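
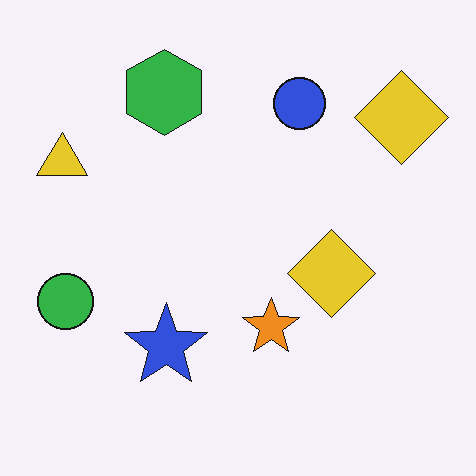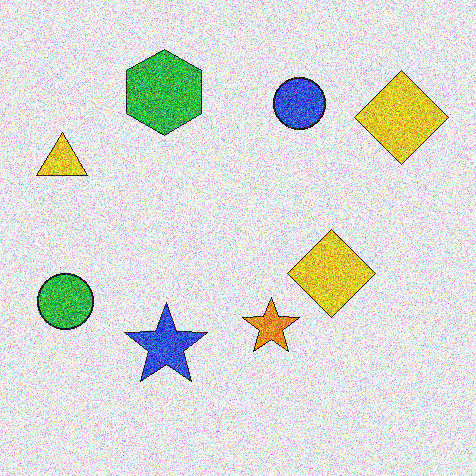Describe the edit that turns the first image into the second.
Degraded with heavy additive noise.

Random speckle covers the whole image, including the flat background.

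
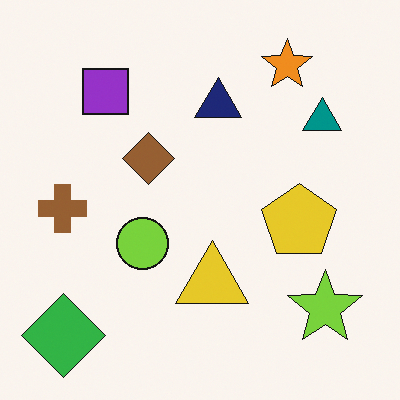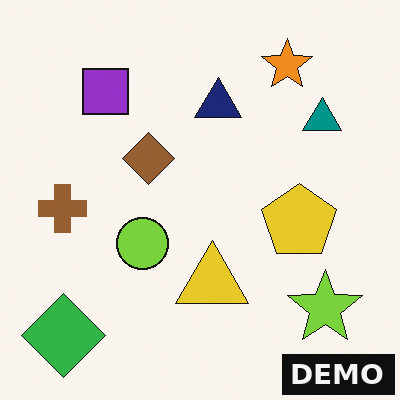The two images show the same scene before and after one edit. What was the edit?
The second image is the first watermarked with the text "DEMO" in the lower-right corner.

A dark label reading "DEMO" appears in the lower-right corner.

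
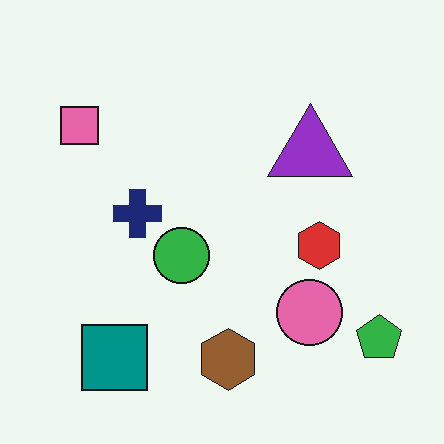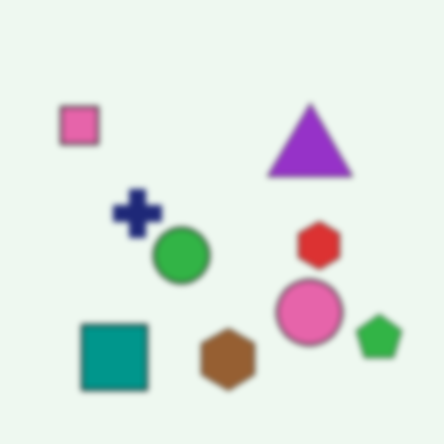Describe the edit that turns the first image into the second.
This is the original image noticeably gaussian-blurred.

Shape edges and outlines are uniformly softened across the whole image.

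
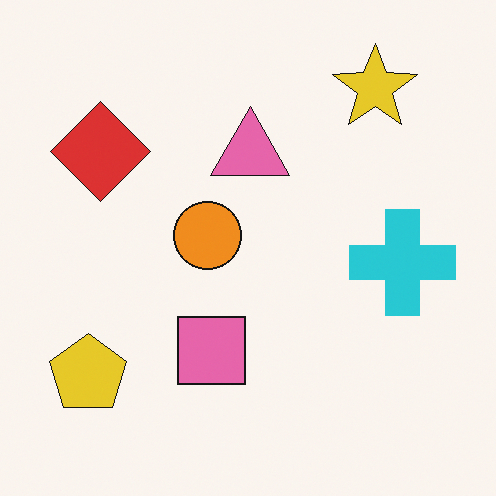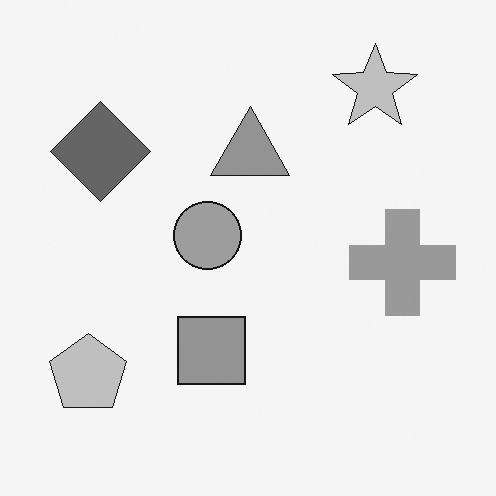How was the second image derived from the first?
The image was converted to grayscale.

All color is removed — every shape is now a shade of grey.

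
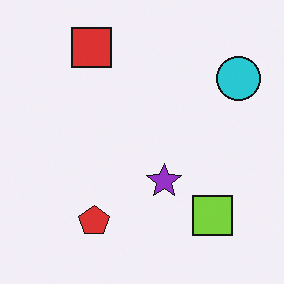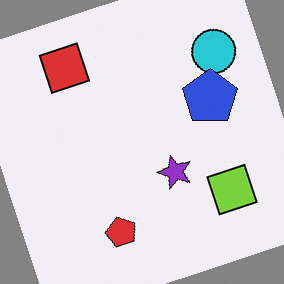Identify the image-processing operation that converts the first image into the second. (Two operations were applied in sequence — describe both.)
The second image is the first rotated counter-clockwise by a moderate amount, then overlaid with an additional blue pentagon.

Every shape is tilted by the same angle and the image corners show triangular fill wedges — a whole-image rotation by a non-right angle. A blue pentagon appears in the second image that is absent from the first.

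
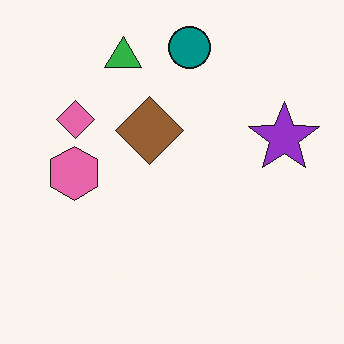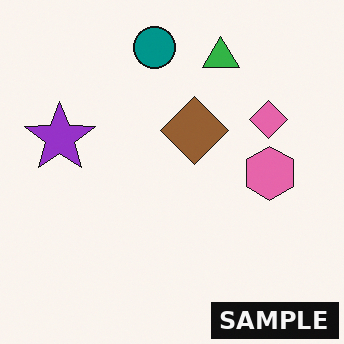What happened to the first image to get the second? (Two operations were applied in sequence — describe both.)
Flipped horizontally (left ↔ right), then watermarked with the text "SAMPLE" in the lower-right corner.

The purple star is in the right of the first image and the left of the second — shapes on opposite sides of the vertical midline have swapped in a mirror flip. A dark label reading "SAMPLE" appears in the lower-right corner.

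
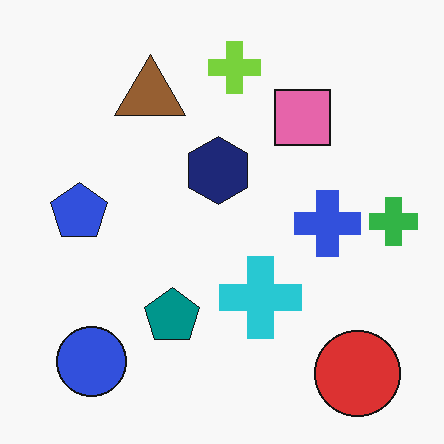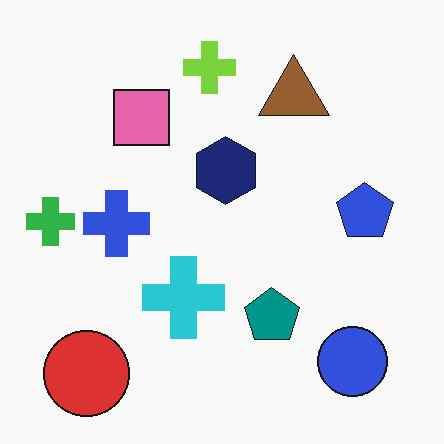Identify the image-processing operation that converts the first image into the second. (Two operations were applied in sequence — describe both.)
The transformation is: flipped horizontally (left ↔ right), then given moderate JPEG compression.

The green cross is in the right of the first image and the left of the second — shapes on opposite sides of the vertical midline have swapped in a mirror flip. Blocky 8×8 compression artifacts appear around shape edges and the flat background shows ringing — characteristic JPEG degradation.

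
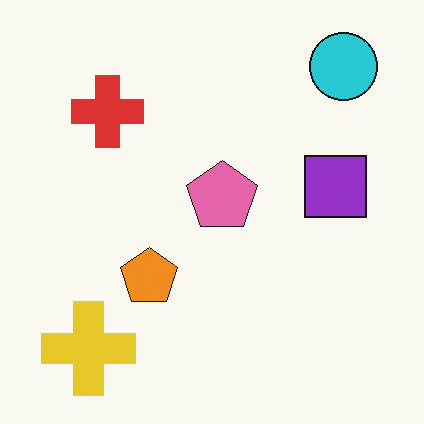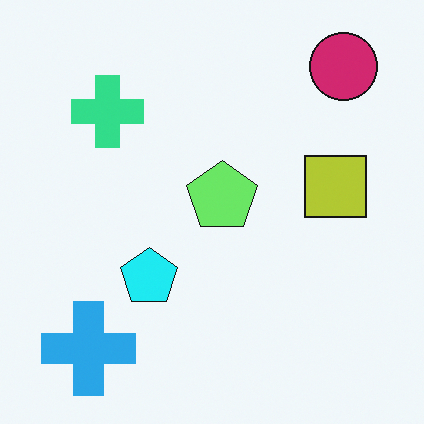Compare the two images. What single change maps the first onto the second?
It was hue-shifted through roughly a third of the color wheel.

Every shape's color has rotated by the same amount around the hue wheel — a uniform hue shift.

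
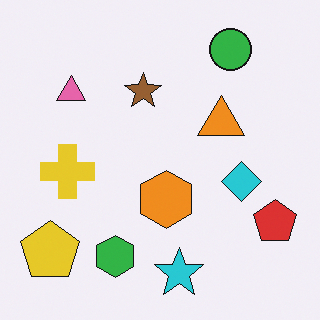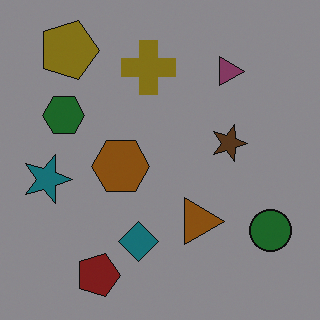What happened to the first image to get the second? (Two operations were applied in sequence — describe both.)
The image was noticeably darkened, then rotated 90° clockwise.

Every pixel — background and shapes alike — is uniformly darkened. The yellow pentagon sits in the bottom-left of the first image and the top-left of the second — consistent with a whole-image 90° clockwise rotation.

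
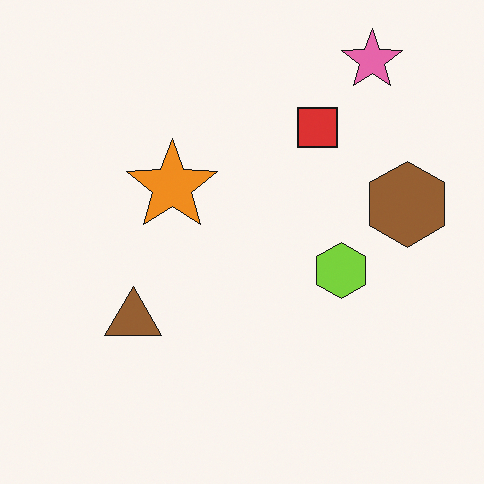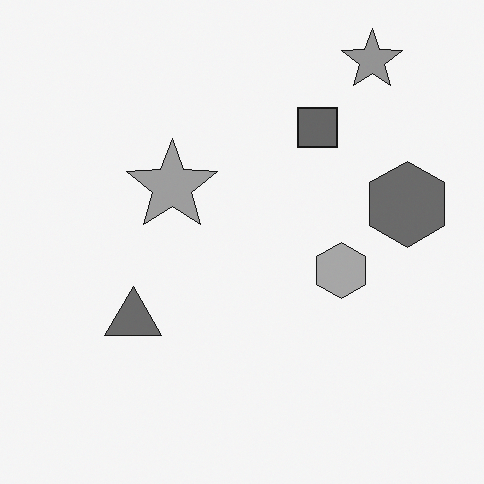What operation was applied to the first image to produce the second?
Converted to grayscale.

All color is removed — every shape is now a shade of grey.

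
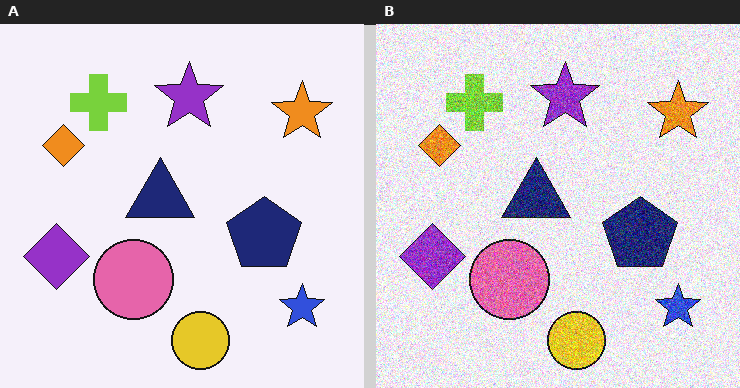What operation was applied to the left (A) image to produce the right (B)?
The right (B) image is the left (A) degraded with heavy additive noise.

Random speckle covers the whole image, including the flat background.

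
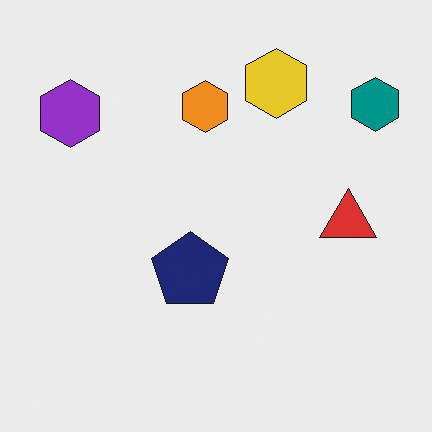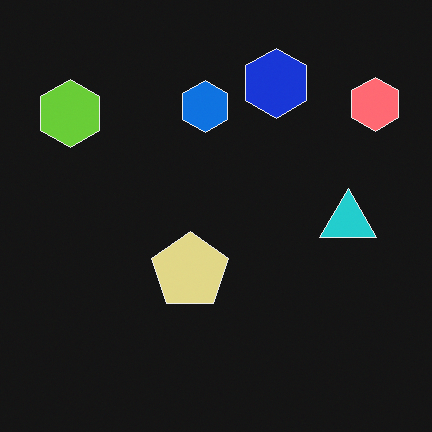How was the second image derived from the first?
The second image is the first color-inverted (negative).

The light background has become dark and every shape's color is its complement — a photographic negative.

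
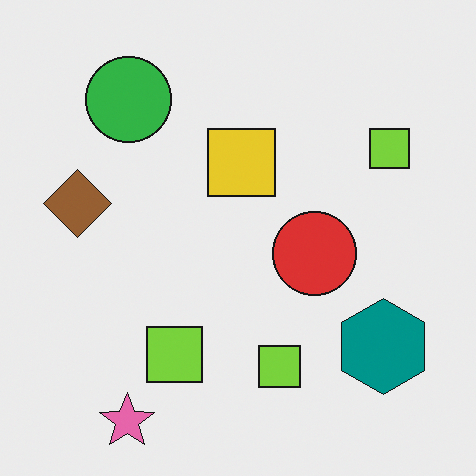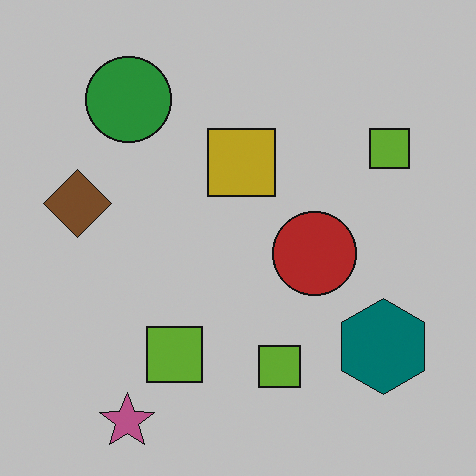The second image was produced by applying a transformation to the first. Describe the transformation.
The second image is the first darkened a little.

Every pixel — background and shapes alike — is uniformly darkened.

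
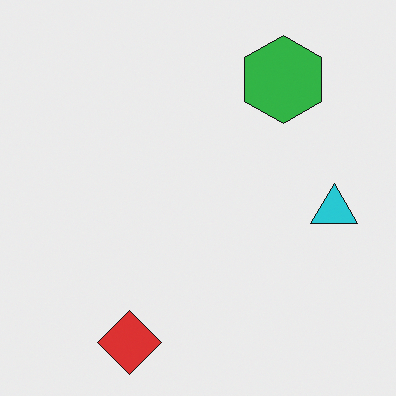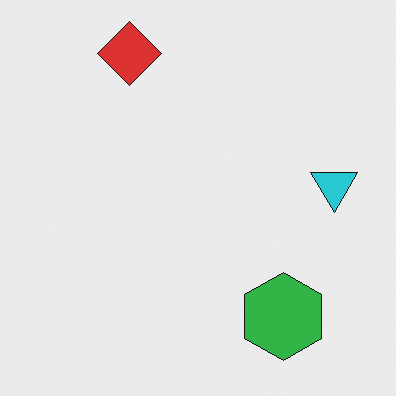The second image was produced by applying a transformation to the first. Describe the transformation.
The image was flipped vertically (top ↔ bottom).

The red diamond is in the bottom-left of the first image and the top-left of the second — shapes on opposite sides of the horizontal midline have swapped in a mirror flip.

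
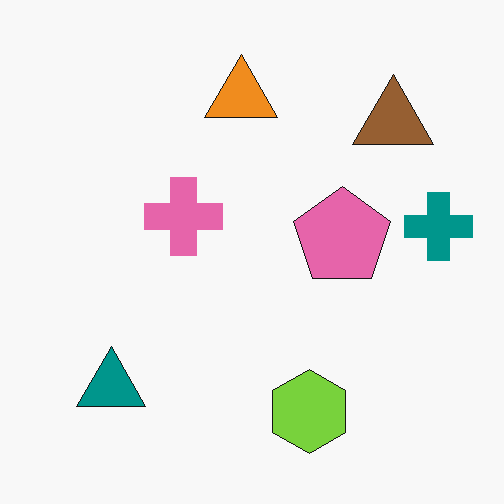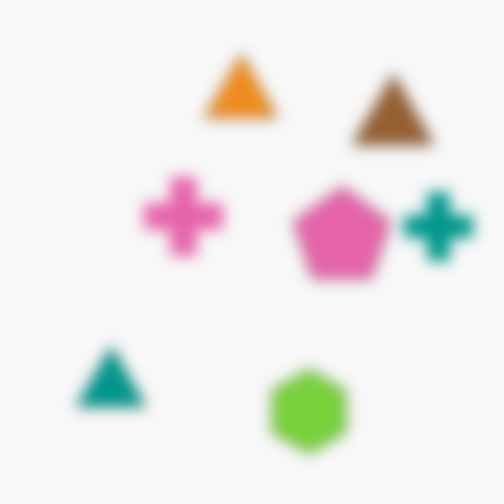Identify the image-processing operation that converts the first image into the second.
Strongly gaussian-blurred.

Shape edges and outlines are uniformly softened across the whole image.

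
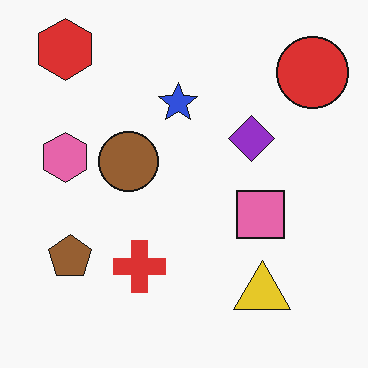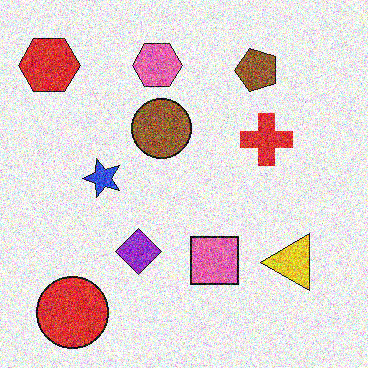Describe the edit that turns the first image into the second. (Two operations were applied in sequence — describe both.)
It was degraded with strong gaussian noise, then transposed (reflected across the top-left ↔ bottom-right diagonal).

Random speckle covers the whole image, including the flat background. Shapes have swapped their row and column positions — what was in the top-right is now in the bottom-left — a diagonal reflection.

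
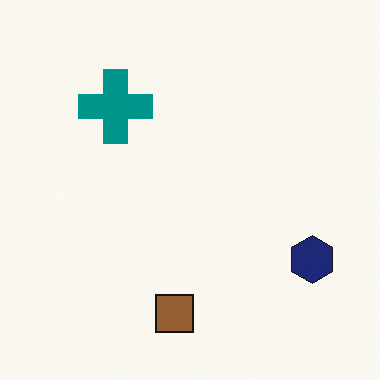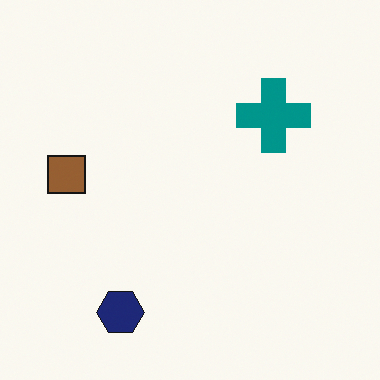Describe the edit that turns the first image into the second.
The second image is the first rotated 90° clockwise.

The navy hexagon sits in the bottom-right of the first image and the bottom-left of the second — consistent with a whole-image 90° clockwise rotation.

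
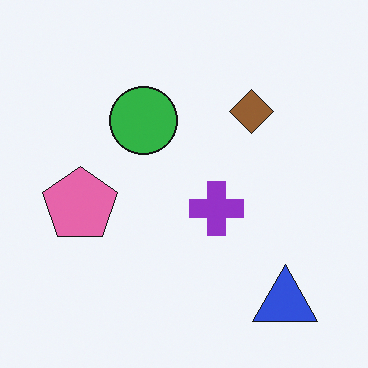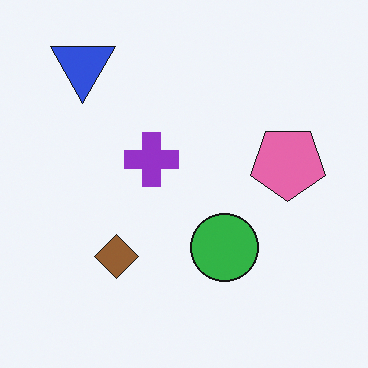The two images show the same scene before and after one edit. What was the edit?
Rotated 180°.

The blue triangle sits in the bottom-right of the first image and the top-left of the second — consistent with a whole-image 180° rotation.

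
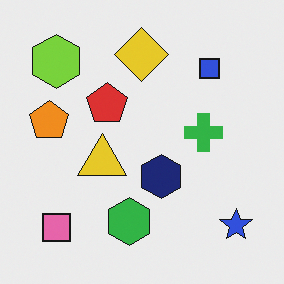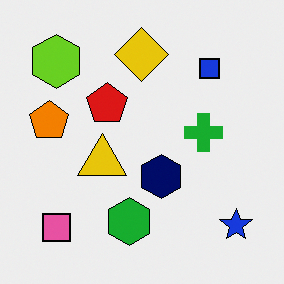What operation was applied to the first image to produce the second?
Given slightly increased contrast.

Tones are pushed away from mid-grey across the whole image — a global contrast change.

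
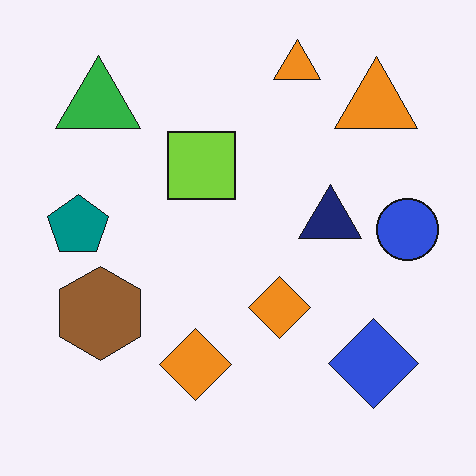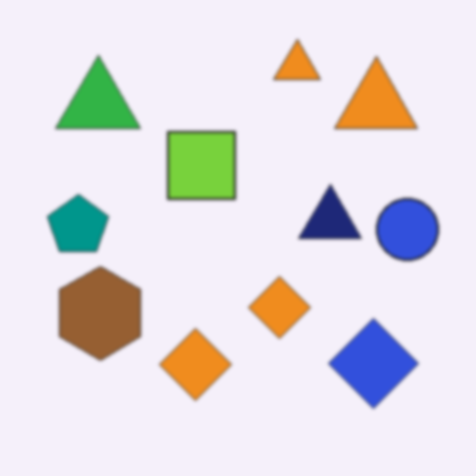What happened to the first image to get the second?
This is the original image slightly softened.

Shape edges and outlines are uniformly softened across the whole image.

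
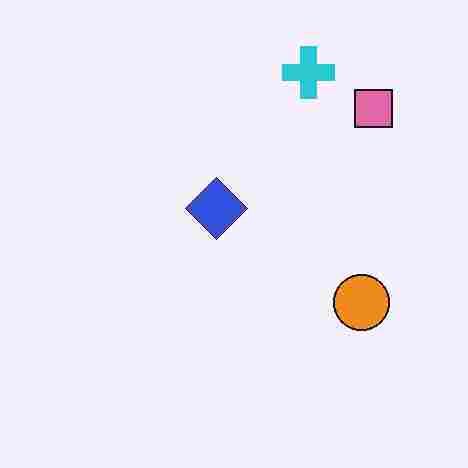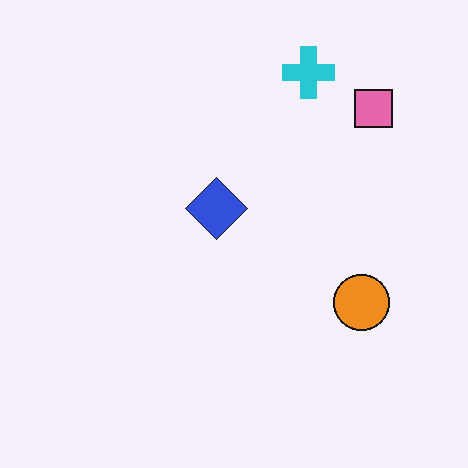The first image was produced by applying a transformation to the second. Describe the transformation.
This is the original image degraded with heavy JPEG compression.

Blocky 8×8 compression artifacts appear around shape edges and the flat background shows ringing — characteristic JPEG degradation.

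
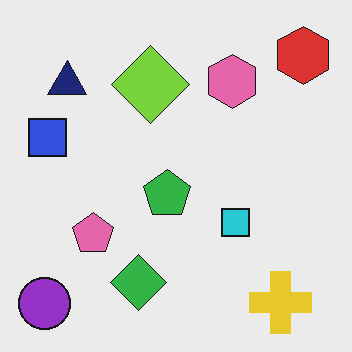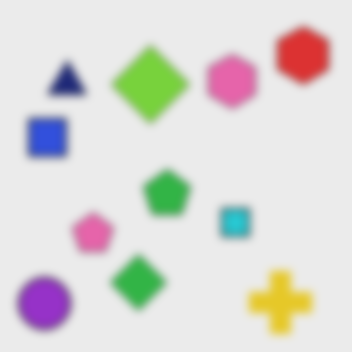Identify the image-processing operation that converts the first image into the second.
This is the original image noticeably gaussian-blurred.

Shape edges and outlines are uniformly softened across the whole image.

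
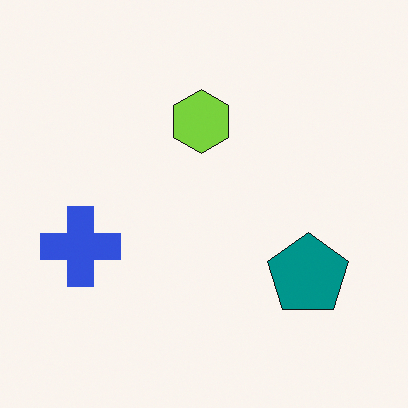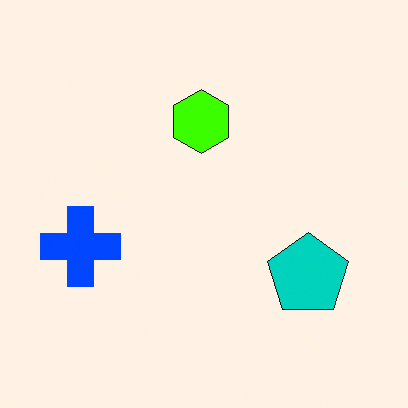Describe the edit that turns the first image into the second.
It was heavily oversaturated.

All colors are more vivid — a global saturation change.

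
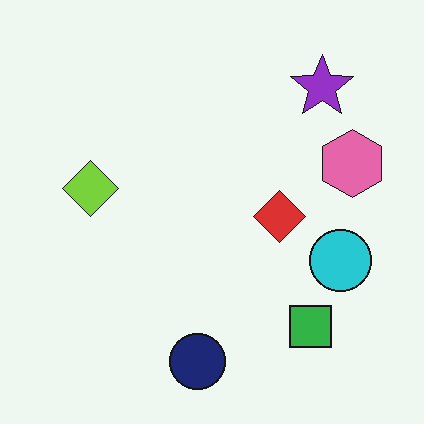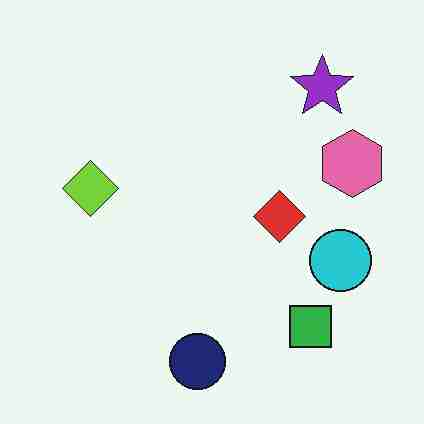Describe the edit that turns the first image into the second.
The image was degraded with heavy JPEG compression.

Blocky 8×8 compression artifacts appear around shape edges and the flat background shows ringing — characteristic JPEG degradation.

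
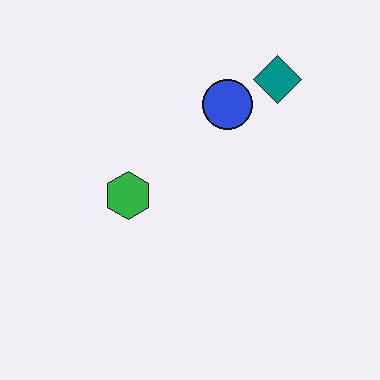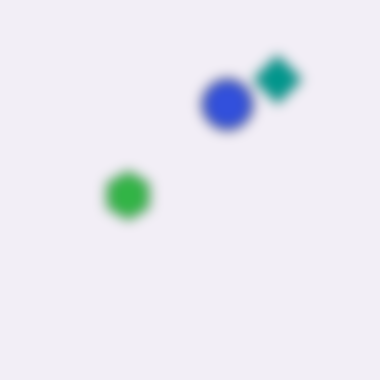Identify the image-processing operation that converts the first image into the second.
The second image is the first strongly gaussian-blurred.

Shape edges and outlines are uniformly softened across the whole image.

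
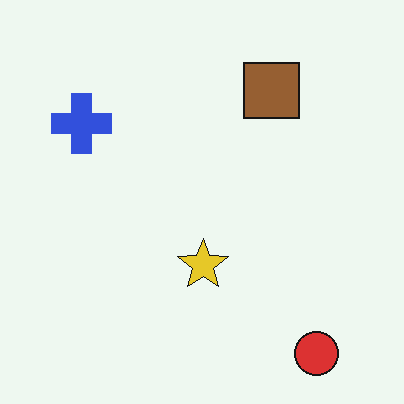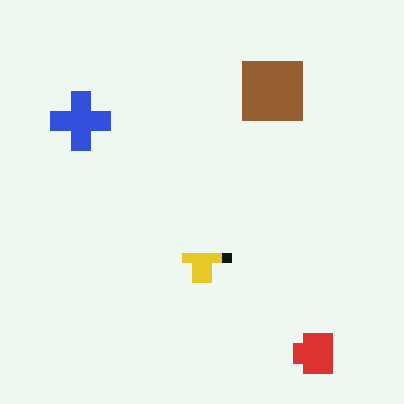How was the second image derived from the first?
Heavily pixelated into large blocks.

Shapes are reduced to large square blocks; fine edges and outlines are lost — a downscale-then-upscale (mosaic) effect.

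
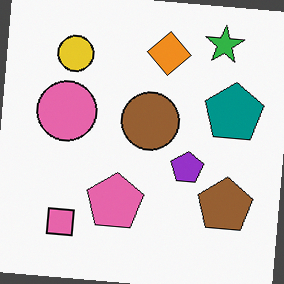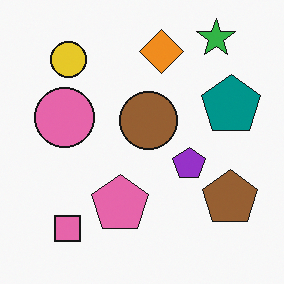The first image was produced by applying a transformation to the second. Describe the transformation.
The image was rotated clockwise by a few degrees.

Every shape is tilted by the same angle and the image corners show triangular fill wedges — a whole-image rotation by a non-right angle.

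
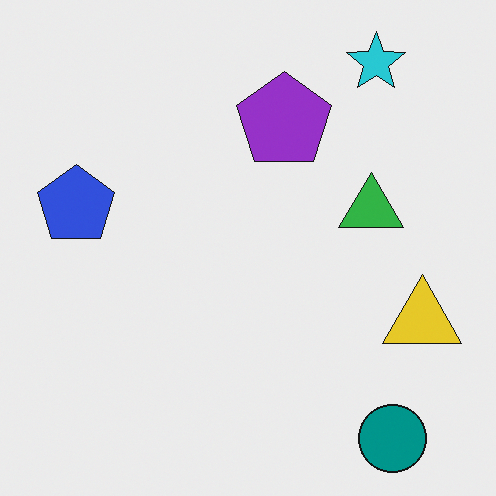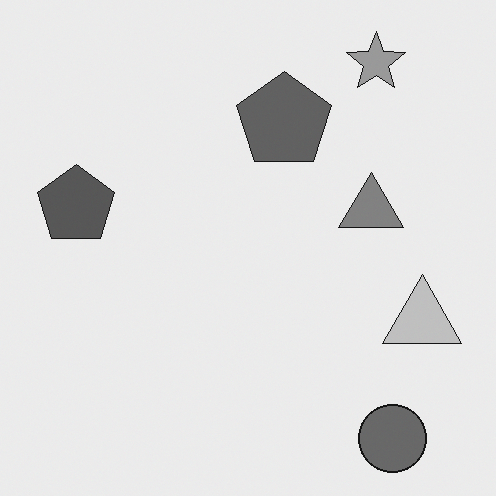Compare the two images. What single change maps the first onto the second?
The image was converted to grayscale.

All color is removed — every shape is now a shade of grey.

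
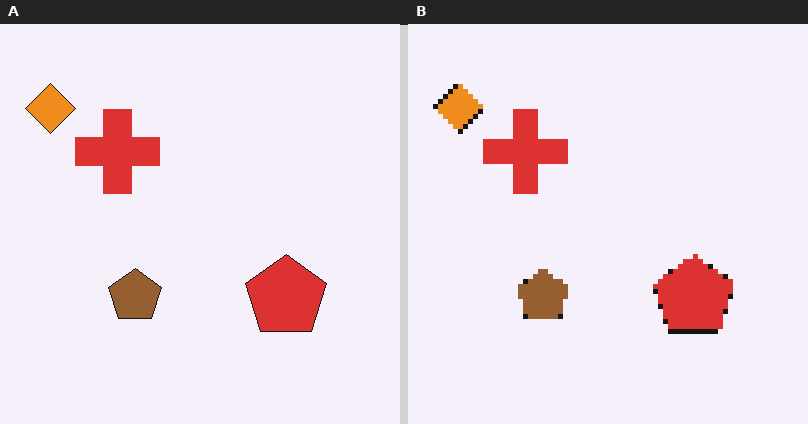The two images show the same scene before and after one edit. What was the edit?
The image was lightly pixelated (a mild mosaic effect).

Shapes are reduced to large square blocks; fine edges and outlines are lost — a downscale-then-upscale (mosaic) effect.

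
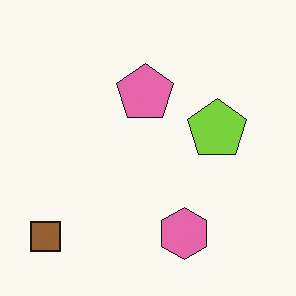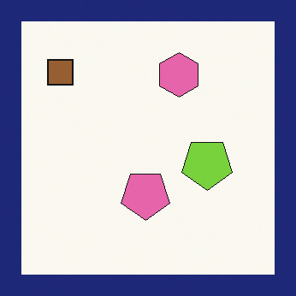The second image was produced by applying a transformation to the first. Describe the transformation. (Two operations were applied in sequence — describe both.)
Flipped vertically (top ↔ bottom), then framed with a navy border.

The brown square is in the bottom-left of the first image and the top-left of the second — shapes on opposite sides of the horizontal midline have swapped in a mirror flip. A solid navy frame runs around the edge of the second image, with the content slightly shrunk inside it.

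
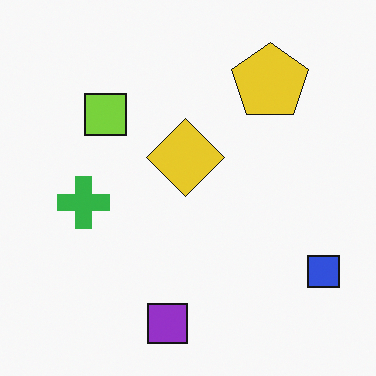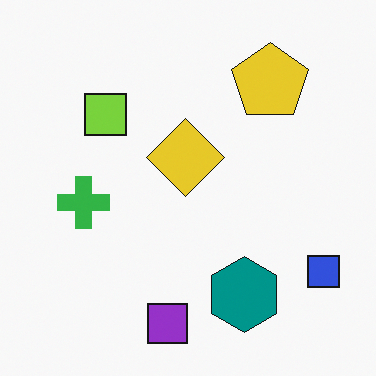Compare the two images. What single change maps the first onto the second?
Overlaid with an additional teal hexagon.

A teal hexagon appears in the second image that is absent from the first.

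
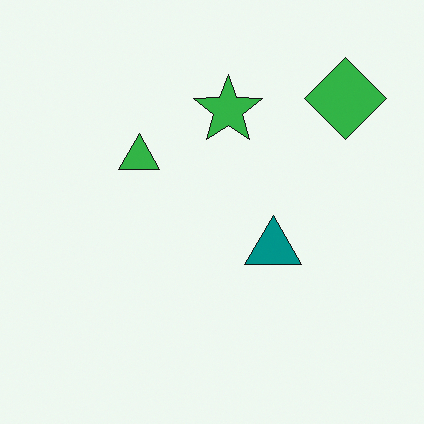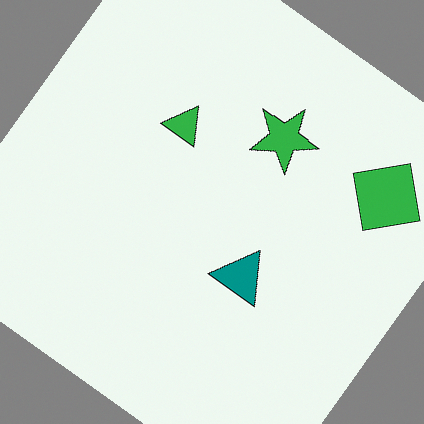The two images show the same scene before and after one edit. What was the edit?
The transformation is: rotated clockwise by a large amount — several tens of degrees.

Every shape is tilted by the same angle and the image corners show triangular fill wedges — a whole-image rotation by a non-right angle.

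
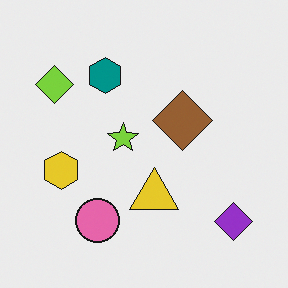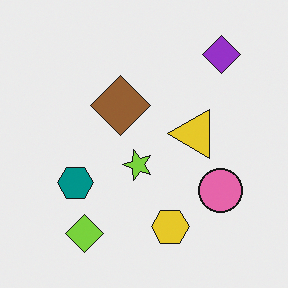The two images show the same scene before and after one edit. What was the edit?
It was rotated 90° counter-clockwise.

The purple diamond sits in the bottom-right of the first image and the top-right of the second — consistent with a whole-image 90° counter-clockwise rotation.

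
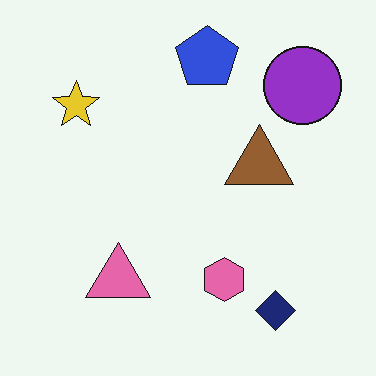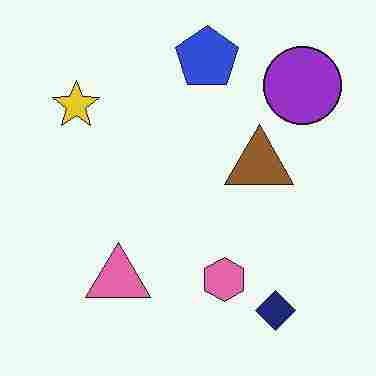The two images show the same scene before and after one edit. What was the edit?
This is the original image degraded with heavy JPEG compression.

Blocky 8×8 compression artifacts appear around shape edges and the flat background shows ringing — characteristic JPEG degradation.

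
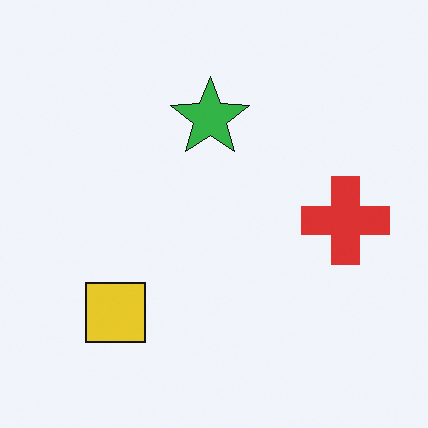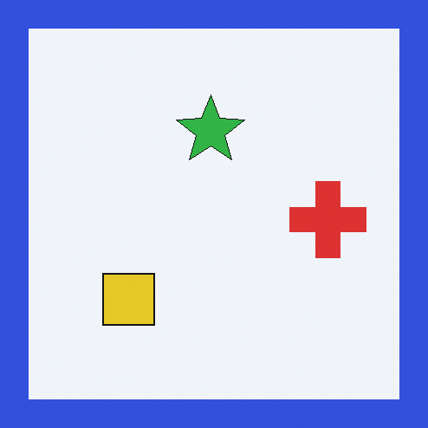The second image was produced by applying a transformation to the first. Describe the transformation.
The transformation is: framed with a blue border.

A solid blue frame runs around the edge of the second image, with the content slightly shrunk inside it.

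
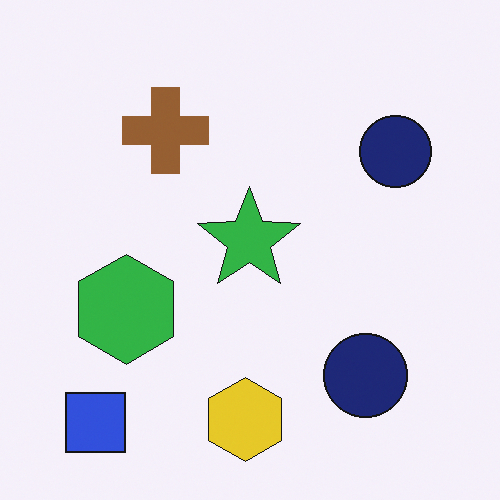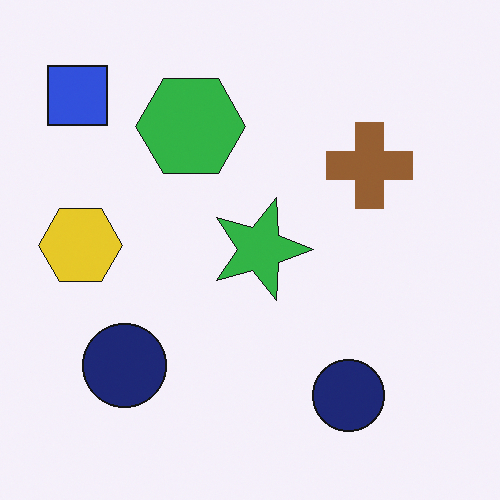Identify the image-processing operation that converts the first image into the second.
The transformation is: rotated 90° clockwise.

The blue square sits in the bottom-left of the first image and the top-left of the second — consistent with a whole-image 90° clockwise rotation.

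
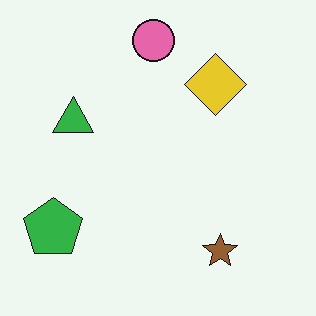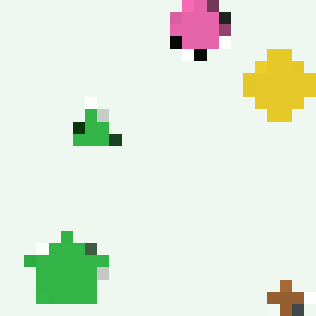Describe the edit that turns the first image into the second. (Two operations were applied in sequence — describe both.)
The image was cropped slightly and scaled back up, then heavily pixelated into large blocks.

The visible shapes are larger and the field of view is narrower; shapes near the original edges may be partly or wholly outside the frame — a crop-and-rescale. Shapes are reduced to large square blocks; fine edges and outlines are lost — a downscale-then-upscale (mosaic) effect.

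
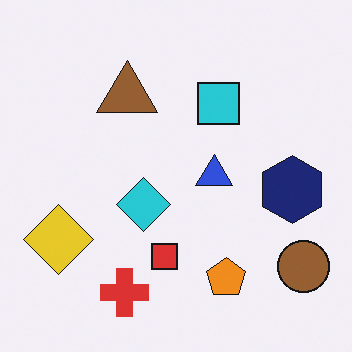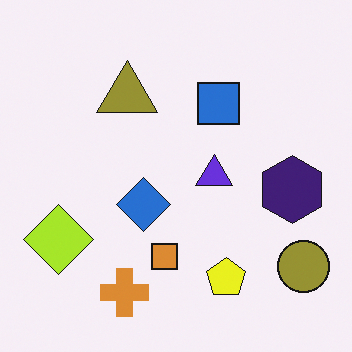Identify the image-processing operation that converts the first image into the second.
The image was hue-shifted by a small amount.

Every shape's color has rotated by the same amount around the hue wheel — a uniform hue shift.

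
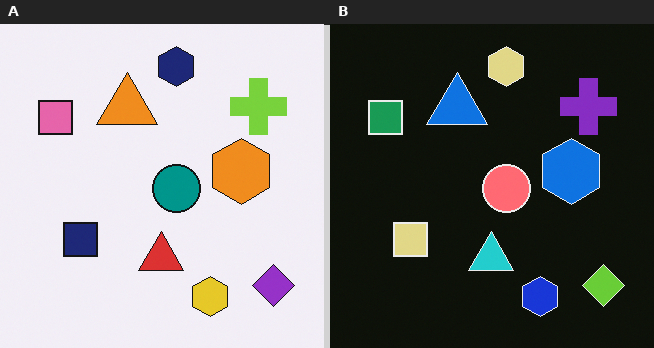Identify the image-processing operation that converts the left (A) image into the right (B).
This is the original image color-inverted (negative).

The light background has become dark and every shape's color is its complement — a photographic negative.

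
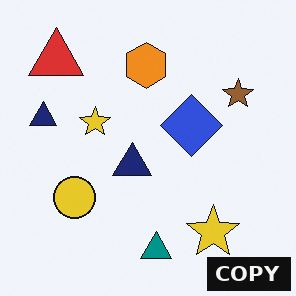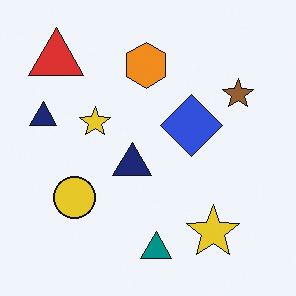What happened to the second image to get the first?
Watermarked with the text "COPY" in the lower-right corner.

A dark label reading "COPY" appears in the lower-right corner.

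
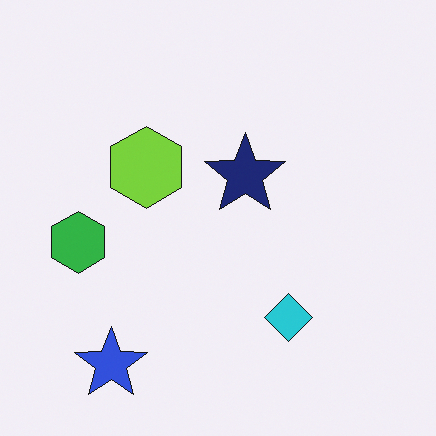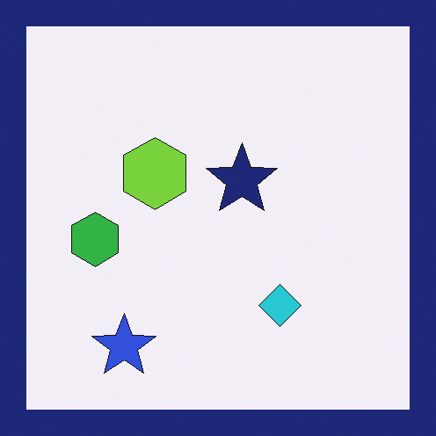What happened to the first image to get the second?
It was framed with a navy border.

A solid navy frame runs around the edge of the second image, with the content slightly shrunk inside it.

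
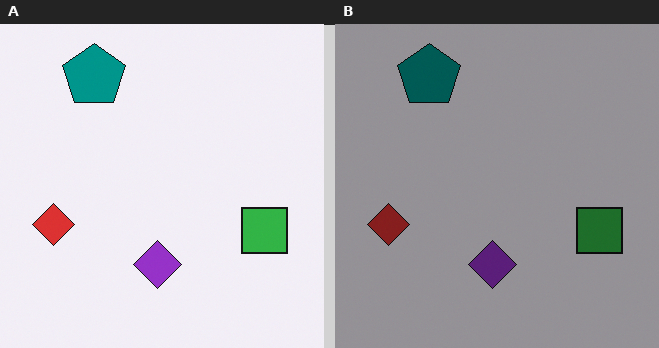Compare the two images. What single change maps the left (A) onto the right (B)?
The transformation is: substantially darkened.

Every pixel — background and shapes alike — is uniformly darkened.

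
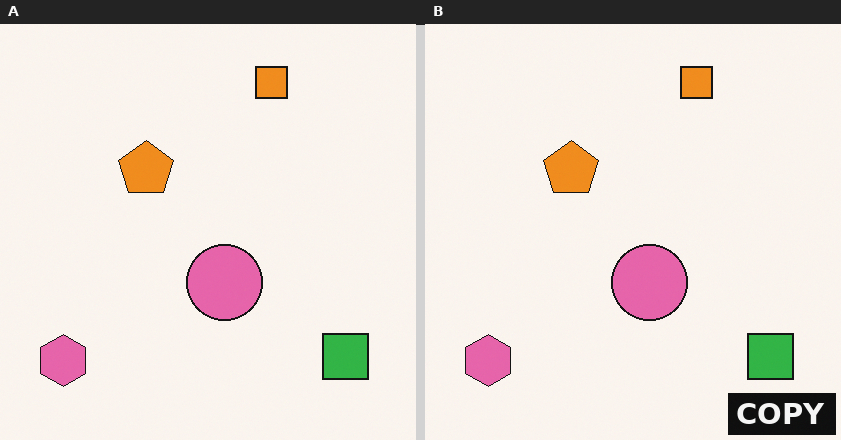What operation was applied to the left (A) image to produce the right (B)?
The transformation is: watermarked with the text "COPY" in the lower-right corner.

A dark label reading "COPY" appears in the lower-right corner.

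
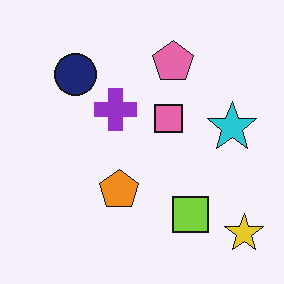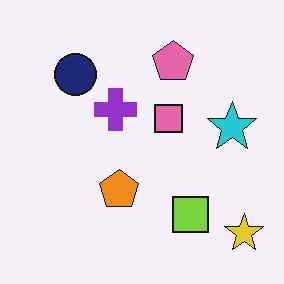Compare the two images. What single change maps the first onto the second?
The image was given moderate JPEG compression.

Blocky 8×8 compression artifacts appear around shape edges and the flat background shows ringing — characteristic JPEG degradation.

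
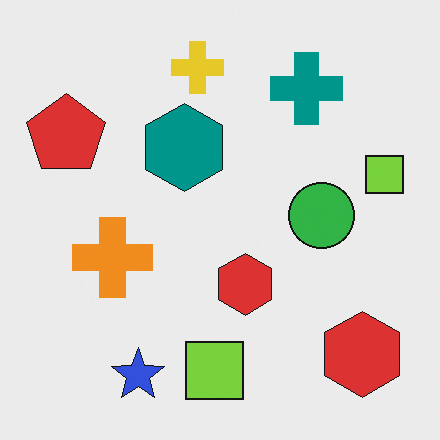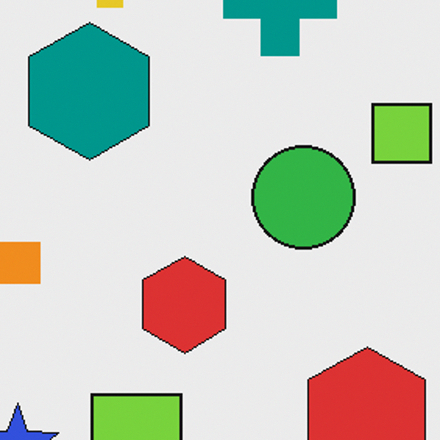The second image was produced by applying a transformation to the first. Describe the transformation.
The image was cropped to a modestly smaller region and rescaled.

The visible shapes are larger and the field of view is narrower; shapes near the original edges may be partly or wholly outside the frame — a crop-and-rescale.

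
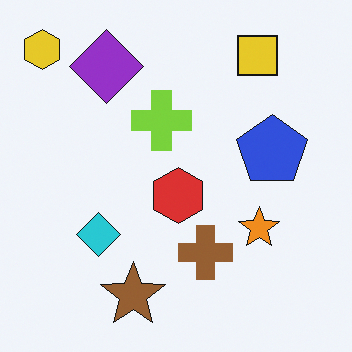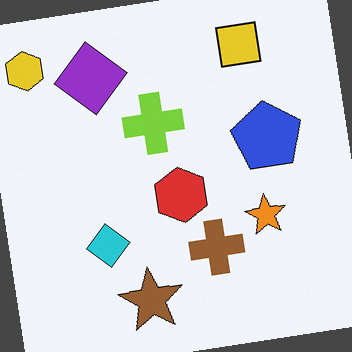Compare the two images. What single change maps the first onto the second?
The image was rotated counter-clockwise by a few degrees.

Every shape is tilted by the same angle and the image corners show triangular fill wedges — a whole-image rotation by a non-right angle.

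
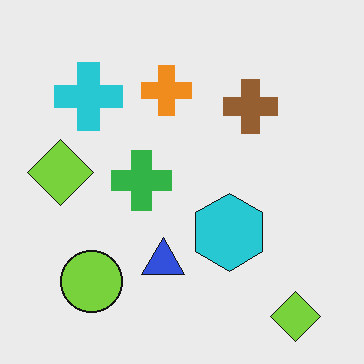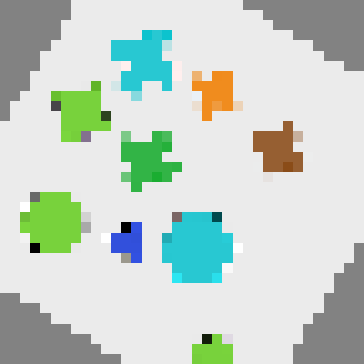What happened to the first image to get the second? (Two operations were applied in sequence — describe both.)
The transformation is: rotated clockwise by a large amount — several tens of degrees, then coarsely pixelated.

Every shape is tilted by the same angle and the image corners show triangular fill wedges — a whole-image rotation by a non-right angle. Shapes are reduced to large square blocks; fine edges and outlines are lost — a downscale-then-upscale (mosaic) effect.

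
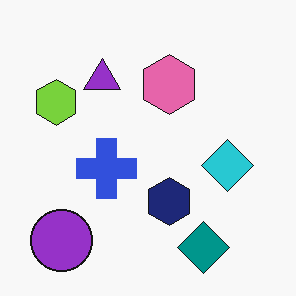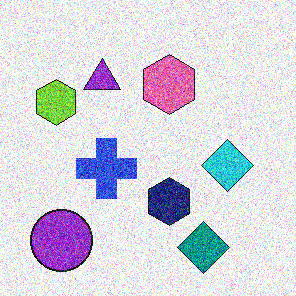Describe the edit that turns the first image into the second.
It was degraded with a thick layer of grain.

Random speckle covers the whole image, including the flat background.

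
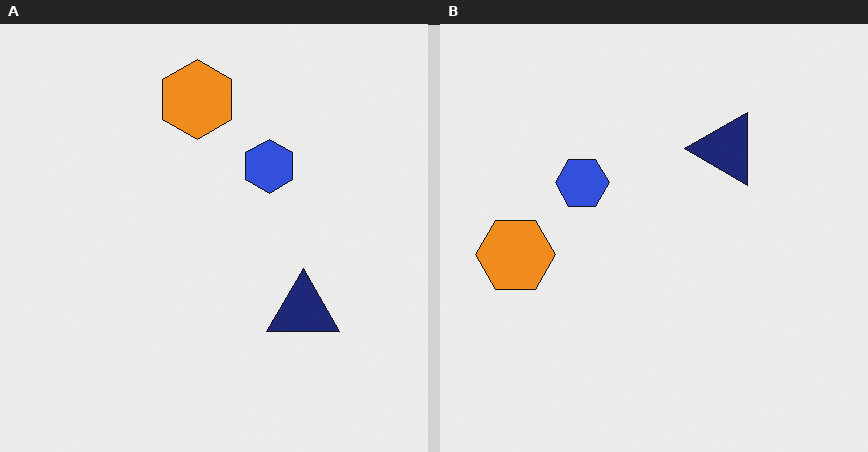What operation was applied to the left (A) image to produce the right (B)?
The image was rotated 90° counter-clockwise.

The orange hexagon sits in the top of the left (A) image and the left of the right (B) — consistent with a whole-image 90° counter-clockwise rotation.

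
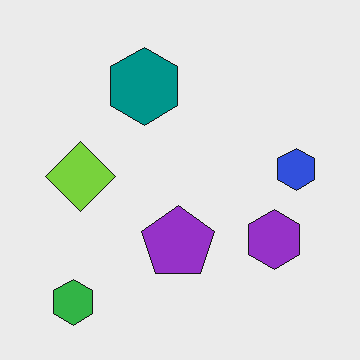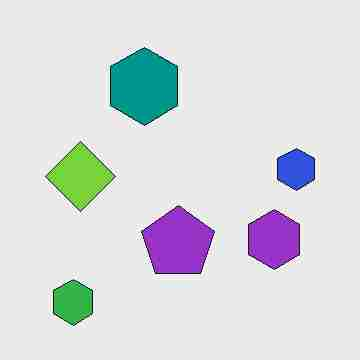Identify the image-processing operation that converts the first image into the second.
Heavily JPEG-compressed with obvious blocking artifacts.

Blocky 8×8 compression artifacts appear around shape edges and the flat background shows ringing — characteristic JPEG degradation.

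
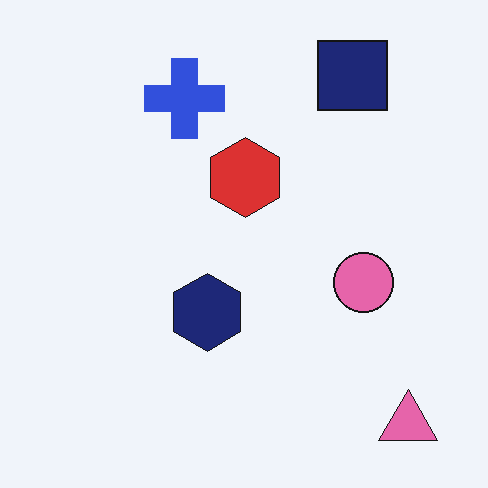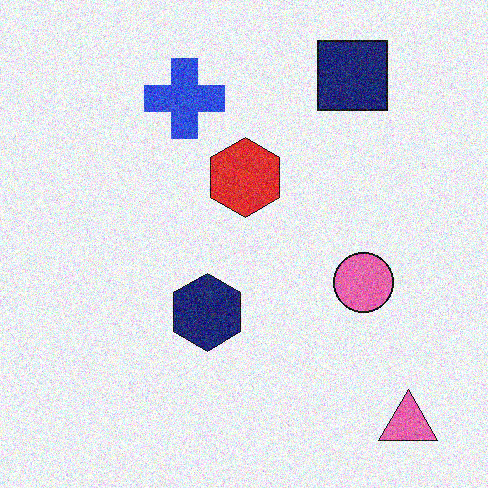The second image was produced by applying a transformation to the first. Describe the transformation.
The second image is the first degraded with visible gaussian noise.

Random speckle covers the whole image, including the flat background.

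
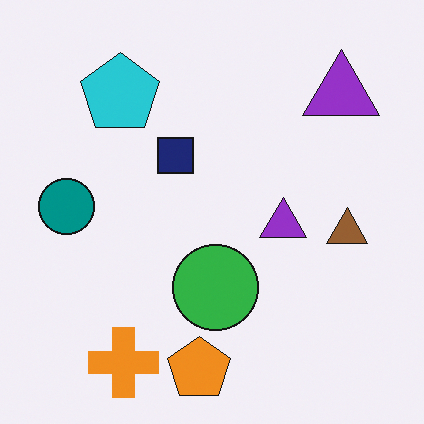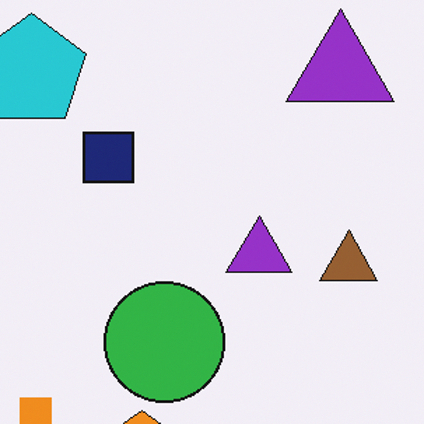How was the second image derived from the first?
The transformation is: cropped to a modestly smaller region and rescaled.

The visible shapes are larger and the field of view is narrower; shapes near the original edges may be partly or wholly outside the frame — a crop-and-rescale.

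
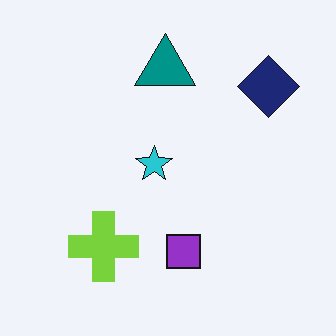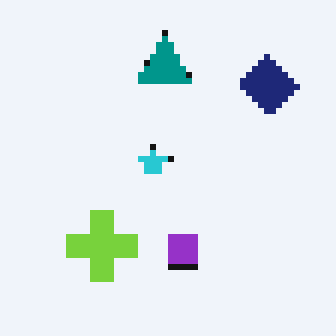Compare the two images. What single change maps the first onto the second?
The transformation is: moderately pixelated.

Shapes are reduced to large square blocks; fine edges and outlines are lost — a downscale-then-upscale (mosaic) effect.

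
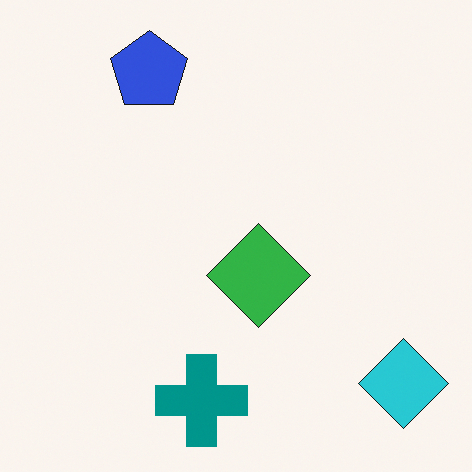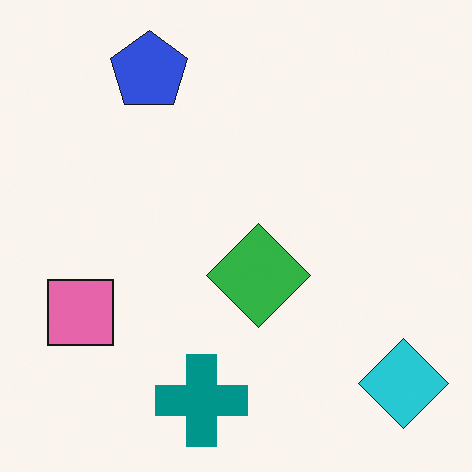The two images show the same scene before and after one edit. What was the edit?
This is the original image overlaid with an additional pink square.

A pink square appears in the second image that is absent from the first.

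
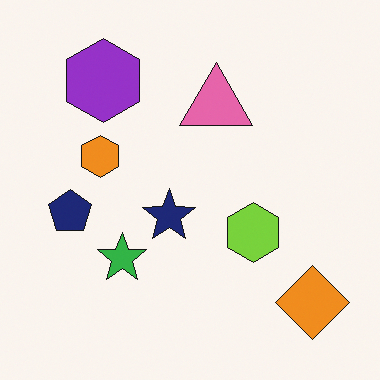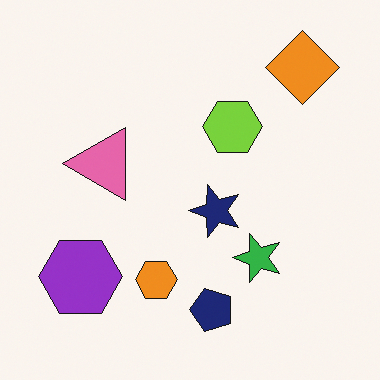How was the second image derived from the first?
The transformation is: rotated 90° counter-clockwise.

The orange diamond sits in the bottom-right of the first image and the top-right of the second — consistent with a whole-image 90° counter-clockwise rotation.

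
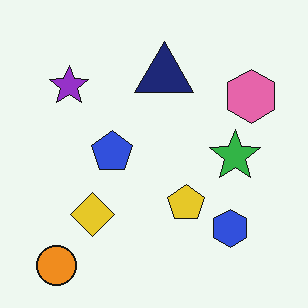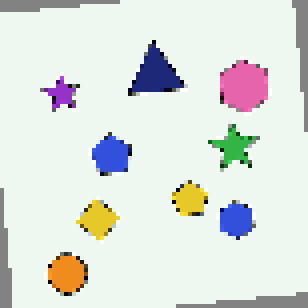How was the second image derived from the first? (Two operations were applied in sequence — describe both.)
The transformation is: rotated counter-clockwise by a slight angle, then mildly pixelated.

Every shape is tilted by the same angle and the image corners show triangular fill wedges — a whole-image rotation by a non-right angle. Shapes are reduced to large square blocks; fine edges and outlines are lost — a downscale-then-upscale (mosaic) effect.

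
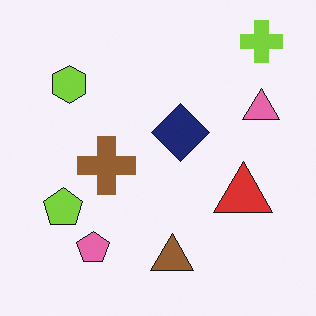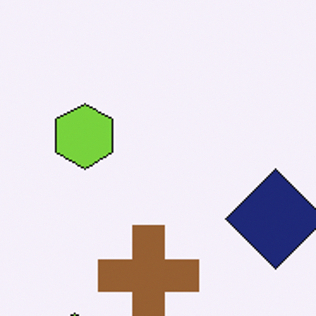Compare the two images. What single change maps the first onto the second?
Cropped to a noticeably smaller region and rescaled.

The visible shapes are larger and the field of view is narrower; shapes near the original edges may be partly or wholly outside the frame — a crop-and-rescale.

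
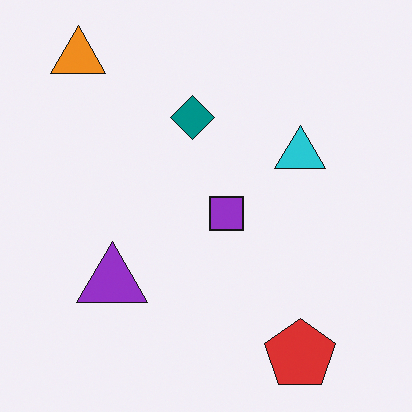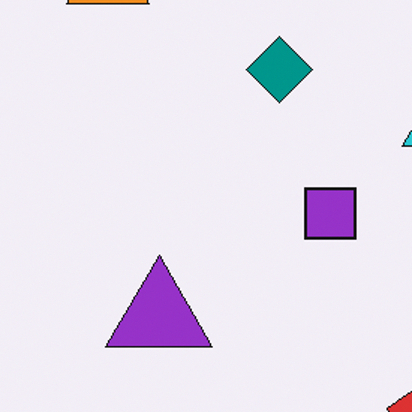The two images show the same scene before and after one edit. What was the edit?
The image was cropped to a modestly smaller region and rescaled.

The visible shapes are larger and the field of view is narrower; shapes near the original edges may be partly or wholly outside the frame — a crop-and-rescale.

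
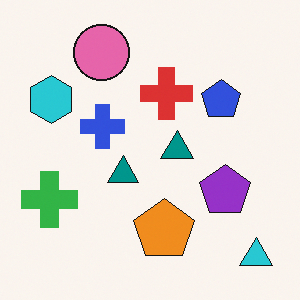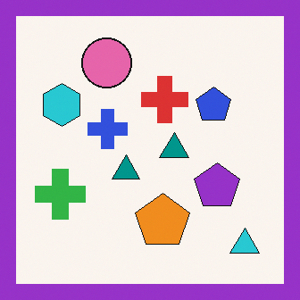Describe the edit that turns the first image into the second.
The image was framed with a purple border.

A solid purple frame runs around the edge of the second image, with the content slightly shrunk inside it.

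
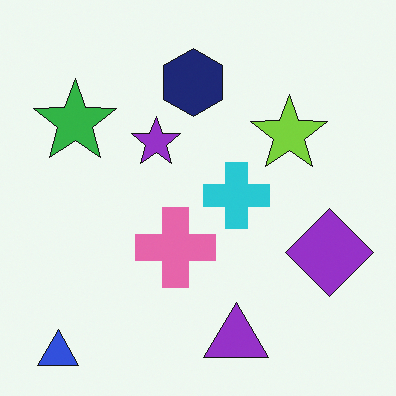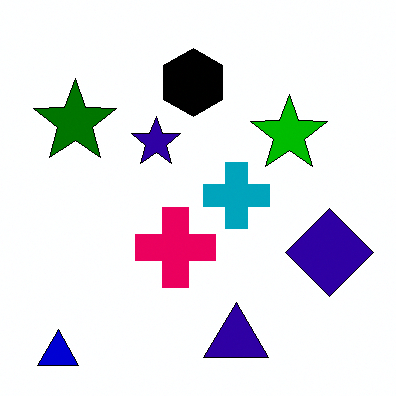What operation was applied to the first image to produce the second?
The transformation is: given much higher contrast.

Tones are pushed away from mid-grey across the whole image — a global contrast change.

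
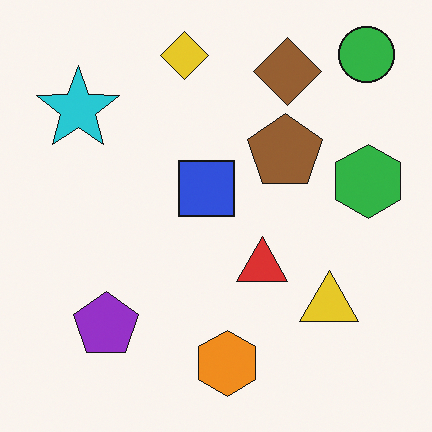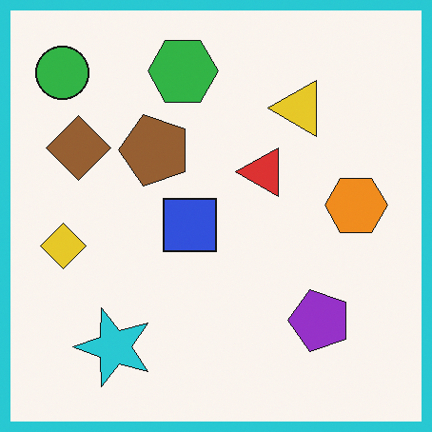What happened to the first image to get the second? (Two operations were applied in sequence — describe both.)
The transformation is: rotated 90° counter-clockwise, then framed with a cyan border.

The green circle sits in the top-right of the first image and the top-left of the second — consistent with a whole-image 90° counter-clockwise rotation. A solid cyan frame runs around the edge of the second image, with the content slightly shrunk inside it.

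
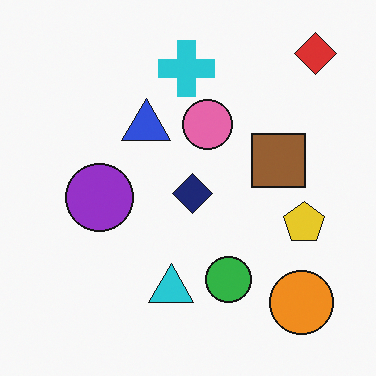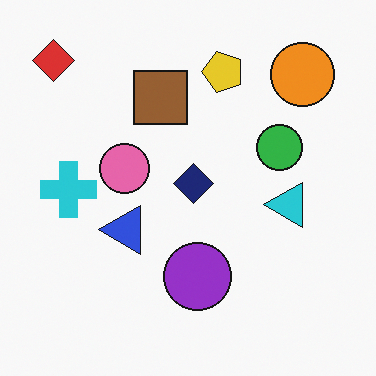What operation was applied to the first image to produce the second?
This is the original image rotated 90° counter-clockwise.

The red diamond sits in the top-right of the first image and the top-left of the second — consistent with a whole-image 90° counter-clockwise rotation.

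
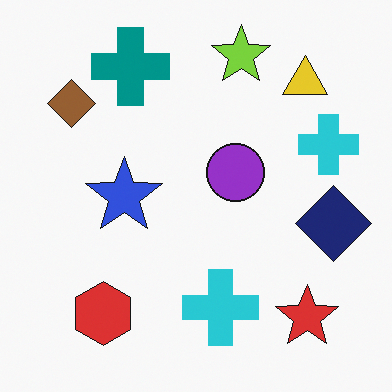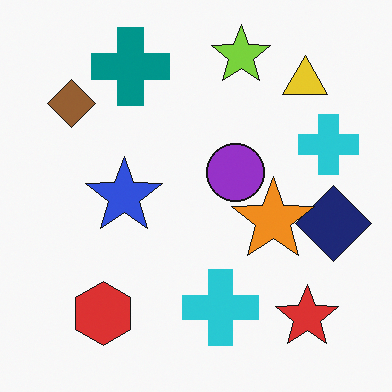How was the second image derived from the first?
The image was overlaid with an additional orange star.

An orange star appears in the second image that is absent from the first.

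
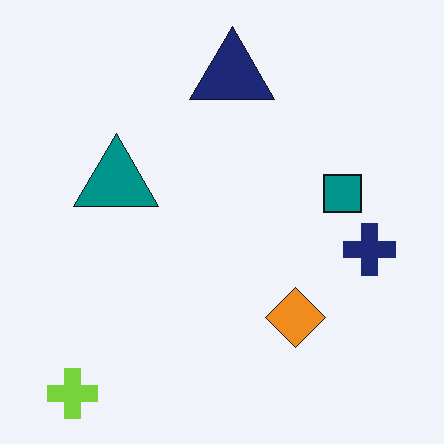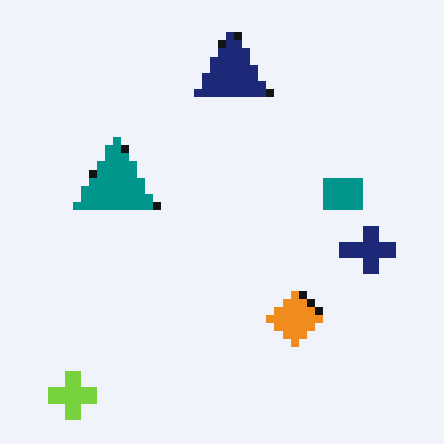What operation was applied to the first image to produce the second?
The second image is the first pixelated into visible square blocks.

Shapes are reduced to large square blocks; fine edges and outlines are lost — a downscale-then-upscale (mosaic) effect.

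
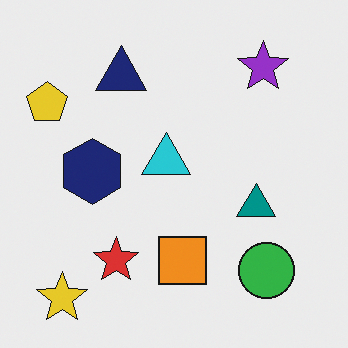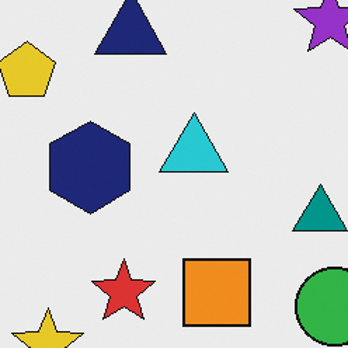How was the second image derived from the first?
The image was cropped slightly and scaled back up.

The visible shapes are larger and the field of view is narrower; shapes near the original edges may be partly or wholly outside the frame — a crop-and-rescale.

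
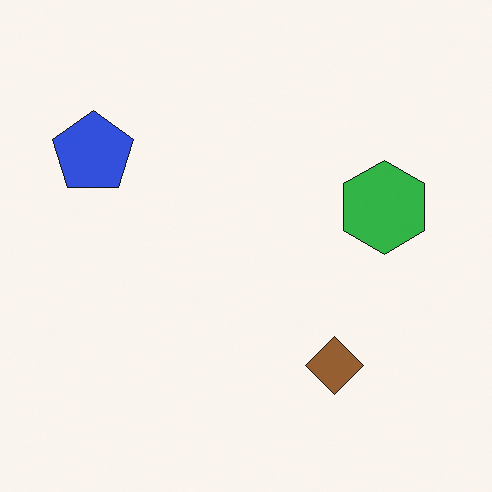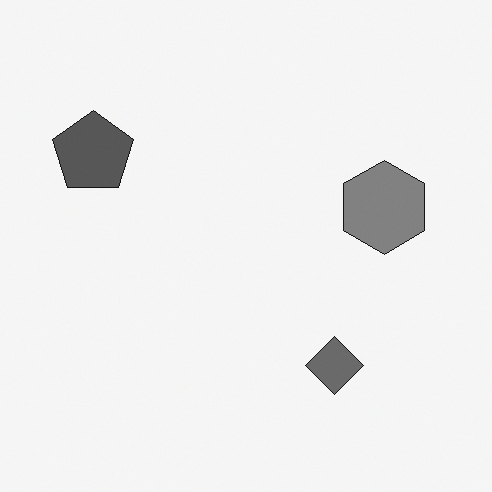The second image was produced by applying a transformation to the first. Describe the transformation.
Converted to grayscale.

All color is removed — every shape is now a shade of grey.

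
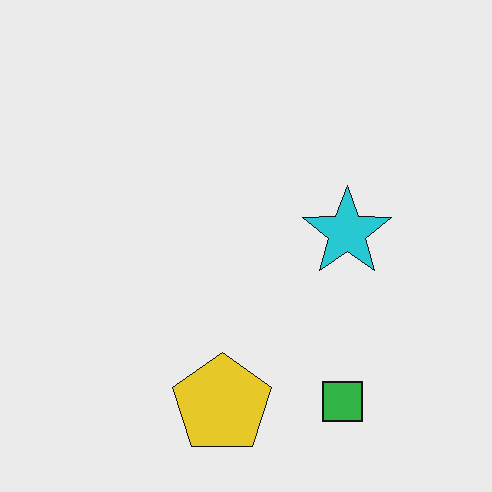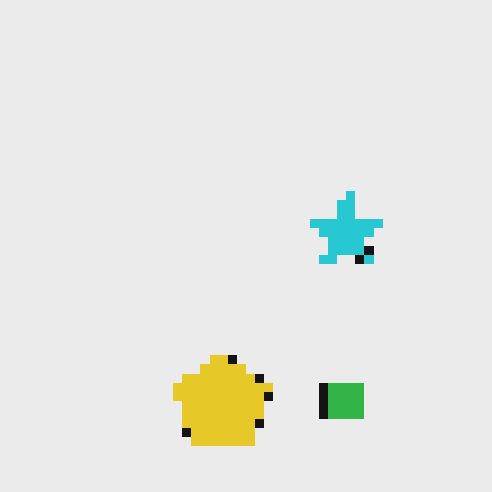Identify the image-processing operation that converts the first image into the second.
It was heavily pixelated into large blocks.

Shapes are reduced to large square blocks; fine edges and outlines are lost — a downscale-then-upscale (mosaic) effect.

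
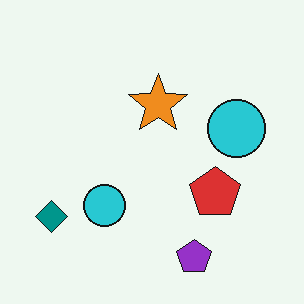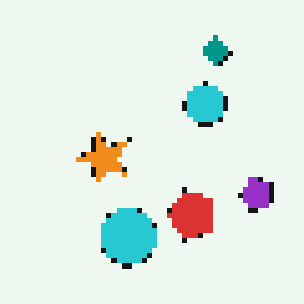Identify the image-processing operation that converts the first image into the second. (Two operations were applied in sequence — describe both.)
The image was transposed (reflected across the top-left ↔ bottom-right diagonal), then mildly pixelated.

Shapes have swapped their row and column positions — what was in the top-right is now in the bottom-left — a diagonal reflection. Shapes are reduced to large square blocks; fine edges and outlines are lost — a downscale-then-upscale (mosaic) effect.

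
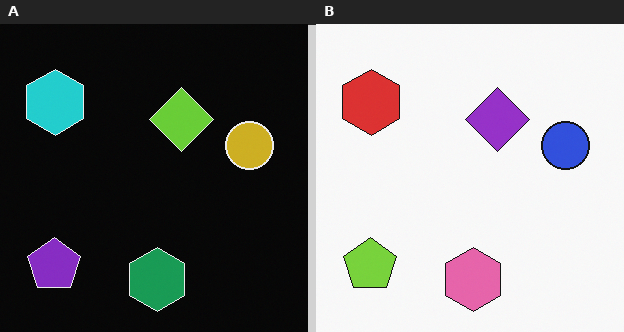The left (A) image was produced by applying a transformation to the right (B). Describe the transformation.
It was color-inverted (negative).

The light background has become dark and every shape's color is its complement — a photographic negative.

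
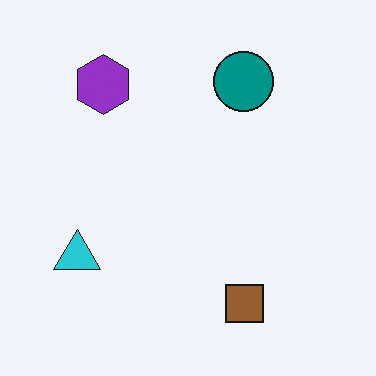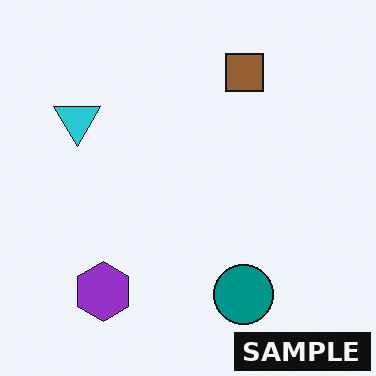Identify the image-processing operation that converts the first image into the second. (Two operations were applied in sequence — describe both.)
Flipped vertically (top ↔ bottom), then watermarked with the text "SAMPLE" in the lower-right corner.

The brown square is in the bottom of the first image and the top of the second — shapes on opposite sides of the horizontal midline have swapped in a mirror flip. A dark label reading "SAMPLE" appears in the lower-right corner.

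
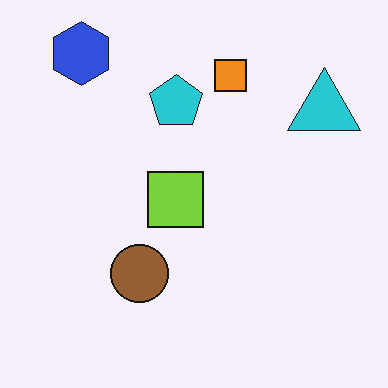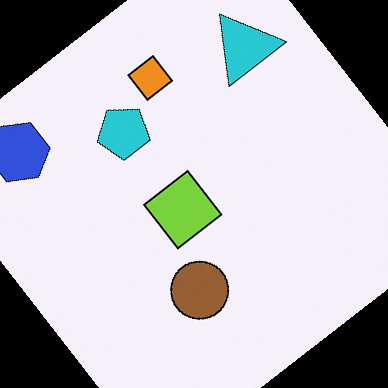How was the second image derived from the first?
Rotated counter-clockwise by a large amount — several tens of degrees.

Every shape is tilted by the same angle and the image corners show triangular fill wedges — a whole-image rotation by a non-right angle.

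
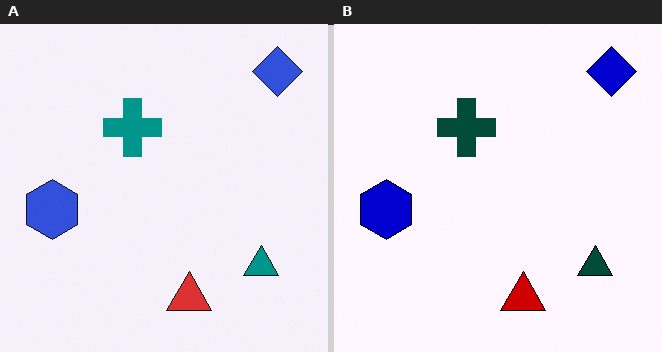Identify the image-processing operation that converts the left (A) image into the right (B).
This is the original image given much higher contrast.

Tones are pushed away from mid-grey across the whole image — a global contrast change.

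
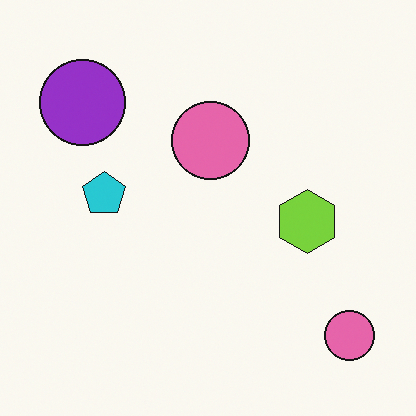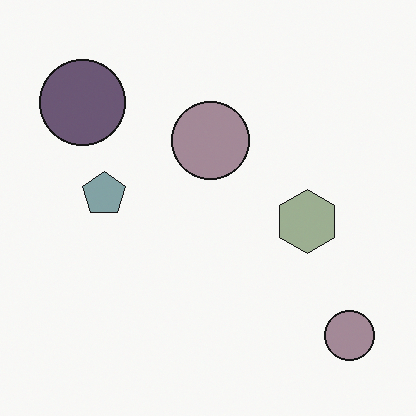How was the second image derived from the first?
This is the original image heavily desaturated.

All colors are more muted and greyish — a global saturation change.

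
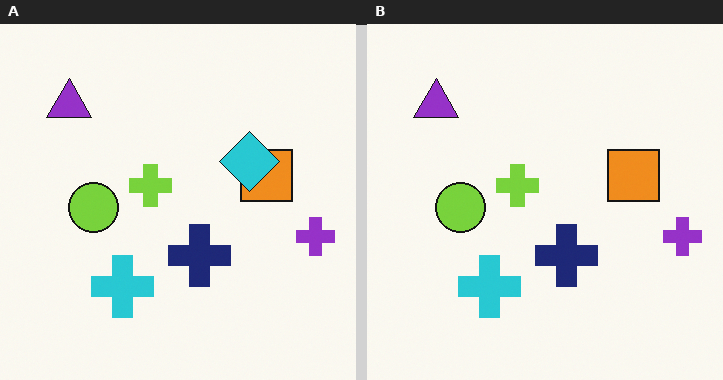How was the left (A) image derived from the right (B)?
The image was overlaid with an additional cyan diamond.

A cyan diamond appears in the left (A) image that is absent from the right (B).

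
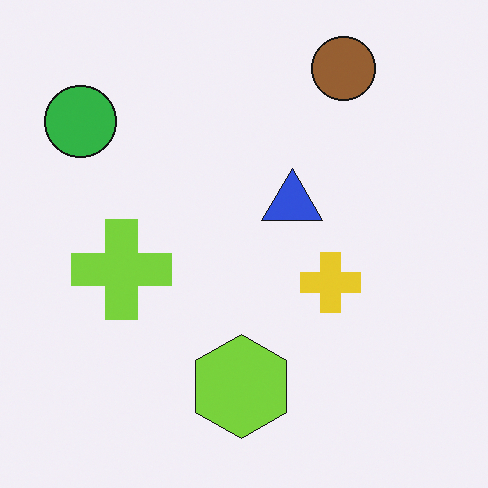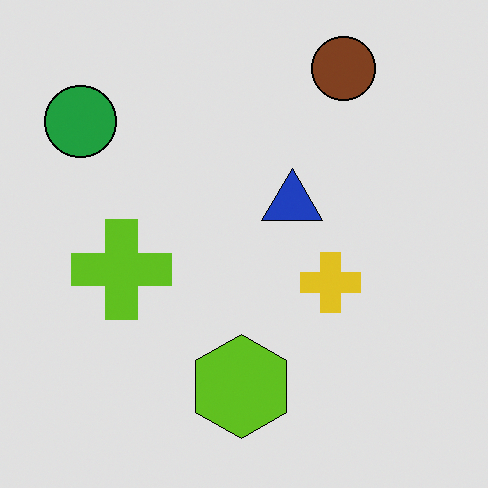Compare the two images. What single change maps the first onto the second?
The transformation is: moderately posterized.

Each flat color has snapped to a coarser quantized level — most visibly, the near-white background has dropped to a flat grey.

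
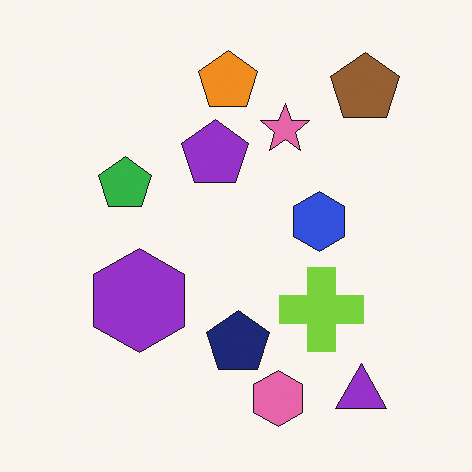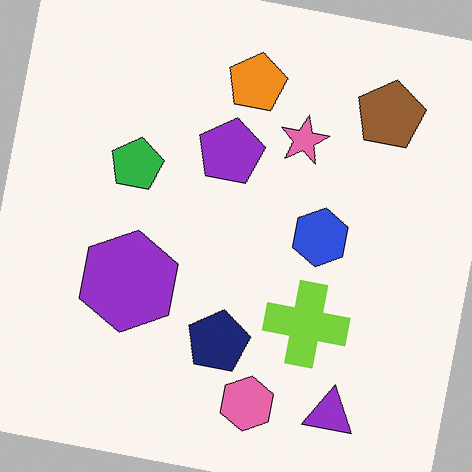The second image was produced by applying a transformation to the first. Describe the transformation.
This is the original image rotated clockwise by a small amount.

Every shape is tilted by the same angle and the image corners show triangular fill wedges — a whole-image rotation by a non-right angle.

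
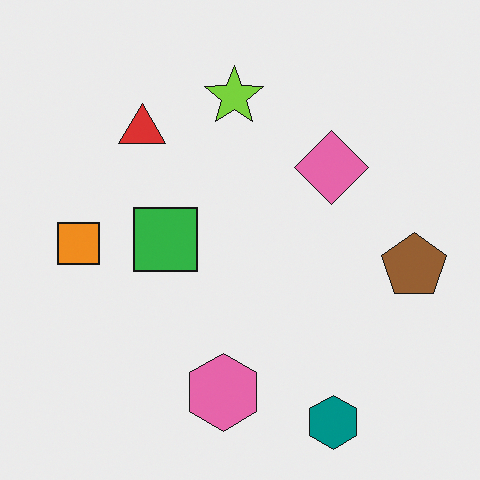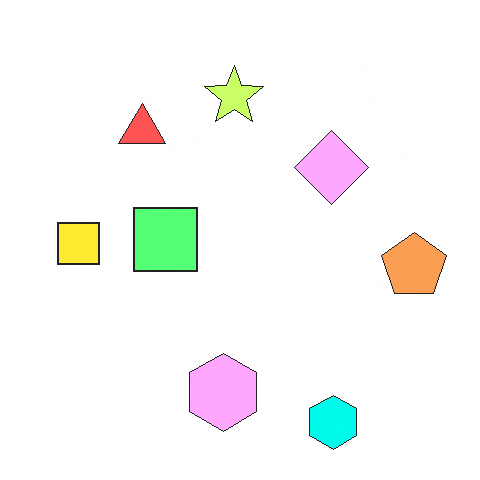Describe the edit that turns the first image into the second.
Substantially brightened.

Every pixel — background and shapes alike — is uniformly brightened.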